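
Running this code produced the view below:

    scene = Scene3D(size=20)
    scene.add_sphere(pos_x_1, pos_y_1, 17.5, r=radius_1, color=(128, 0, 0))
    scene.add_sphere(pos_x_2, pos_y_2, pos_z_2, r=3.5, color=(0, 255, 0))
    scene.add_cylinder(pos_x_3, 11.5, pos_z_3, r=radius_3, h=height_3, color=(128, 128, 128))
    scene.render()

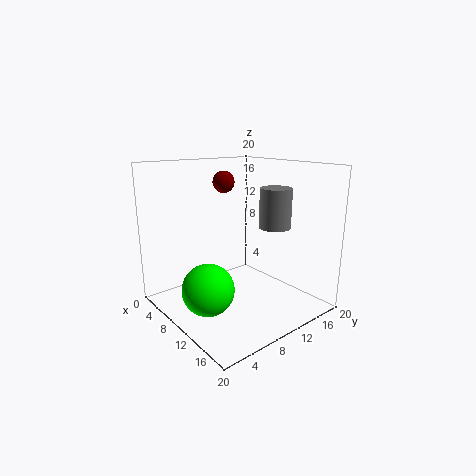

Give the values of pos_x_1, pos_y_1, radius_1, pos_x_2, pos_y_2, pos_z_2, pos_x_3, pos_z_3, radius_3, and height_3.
pos_x_1 = 7.5; pos_y_1 = 9.5; radius_1 = 1.5; pos_x_2 = 10.5; pos_y_2 = 4.5; pos_z_2 = 4; pos_x_3 = 15.5; pos_z_3 = 12.5; radius_3 = 2; height_3 = 5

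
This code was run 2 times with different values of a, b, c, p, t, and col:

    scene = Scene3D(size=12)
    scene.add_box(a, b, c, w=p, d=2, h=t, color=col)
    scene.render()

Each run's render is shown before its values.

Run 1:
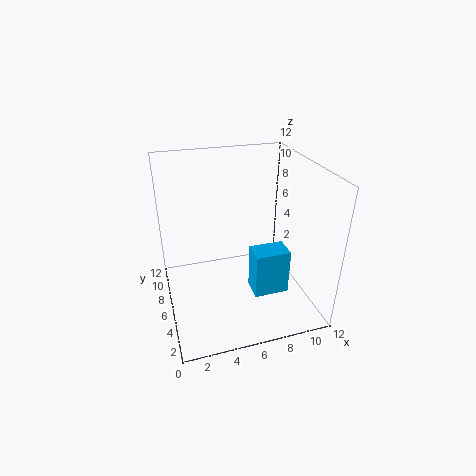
a = 7, b = 4, c = 1, p = 3, t = 4, col = 'deepskyblue'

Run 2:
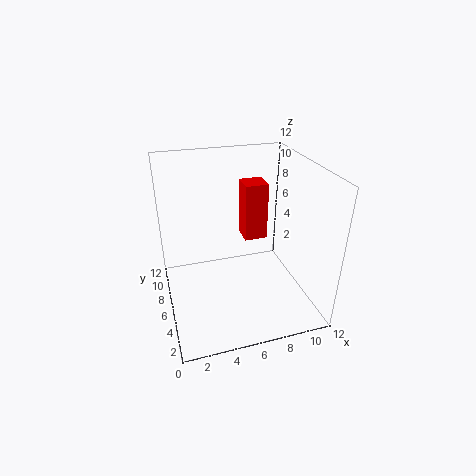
a = 7, b = 7, c = 5, p = 2, t = 5, col = 'red'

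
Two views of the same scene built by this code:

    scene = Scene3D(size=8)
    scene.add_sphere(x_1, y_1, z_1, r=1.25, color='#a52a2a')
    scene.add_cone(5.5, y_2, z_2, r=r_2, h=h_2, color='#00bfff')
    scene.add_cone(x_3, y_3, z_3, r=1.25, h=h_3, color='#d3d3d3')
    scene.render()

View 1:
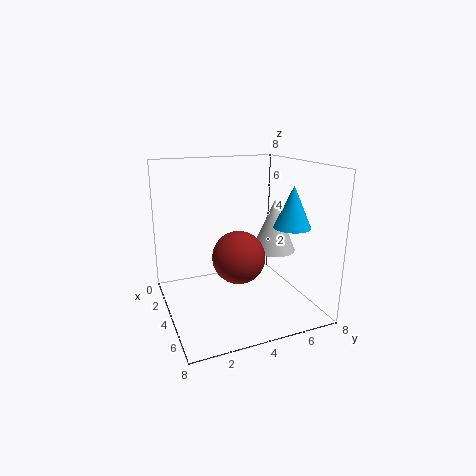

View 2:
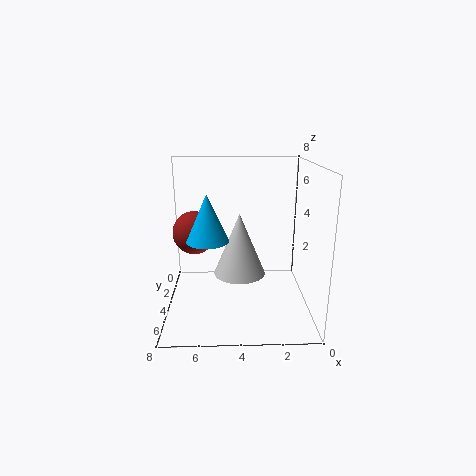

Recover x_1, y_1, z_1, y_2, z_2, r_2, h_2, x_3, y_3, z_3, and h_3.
x_1 = 6.5, y_1 = 3, z_1 = 4, y_2 = 6.5, z_2 = 4.75, r_2 = 1, h_2 = 2.25, x_3 = 4, y_3 = 6.25, z_3 = 3, h_3 = 3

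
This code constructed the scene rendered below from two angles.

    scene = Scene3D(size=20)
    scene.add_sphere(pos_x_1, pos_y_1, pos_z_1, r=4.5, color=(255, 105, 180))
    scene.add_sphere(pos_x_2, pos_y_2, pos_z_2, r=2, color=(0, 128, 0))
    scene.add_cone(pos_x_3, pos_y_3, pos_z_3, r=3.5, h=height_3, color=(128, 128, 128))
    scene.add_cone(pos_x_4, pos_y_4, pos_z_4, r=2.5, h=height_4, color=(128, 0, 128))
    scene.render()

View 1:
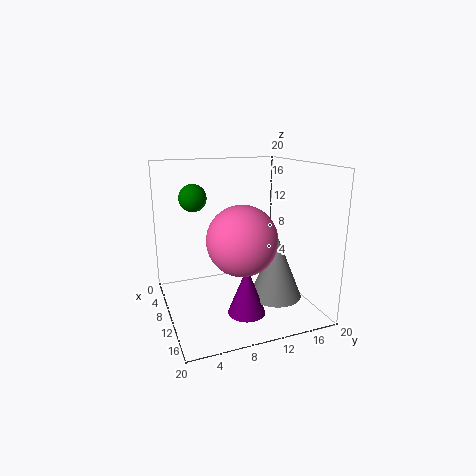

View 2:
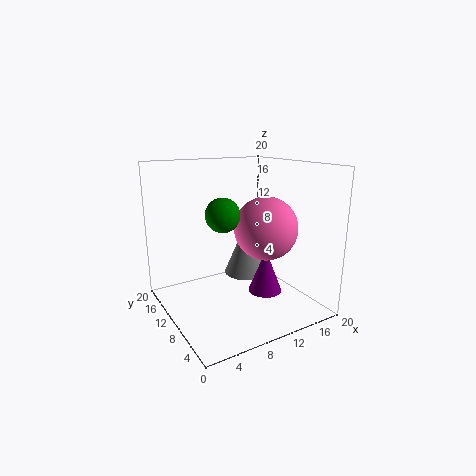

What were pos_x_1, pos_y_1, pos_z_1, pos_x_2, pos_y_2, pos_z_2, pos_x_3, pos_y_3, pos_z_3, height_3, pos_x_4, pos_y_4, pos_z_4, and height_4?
pos_x_1 = 14; pos_y_1 = 9; pos_z_1 = 11; pos_x_2 = 5; pos_y_2 = 5; pos_z_2 = 15; pos_x_3 = 14; pos_y_3 = 14; pos_z_3 = 2.5; height_3 = 8.5; pos_x_4 = 14.5; pos_y_4 = 9.5; pos_z_4 = 1; height_4 = 6.5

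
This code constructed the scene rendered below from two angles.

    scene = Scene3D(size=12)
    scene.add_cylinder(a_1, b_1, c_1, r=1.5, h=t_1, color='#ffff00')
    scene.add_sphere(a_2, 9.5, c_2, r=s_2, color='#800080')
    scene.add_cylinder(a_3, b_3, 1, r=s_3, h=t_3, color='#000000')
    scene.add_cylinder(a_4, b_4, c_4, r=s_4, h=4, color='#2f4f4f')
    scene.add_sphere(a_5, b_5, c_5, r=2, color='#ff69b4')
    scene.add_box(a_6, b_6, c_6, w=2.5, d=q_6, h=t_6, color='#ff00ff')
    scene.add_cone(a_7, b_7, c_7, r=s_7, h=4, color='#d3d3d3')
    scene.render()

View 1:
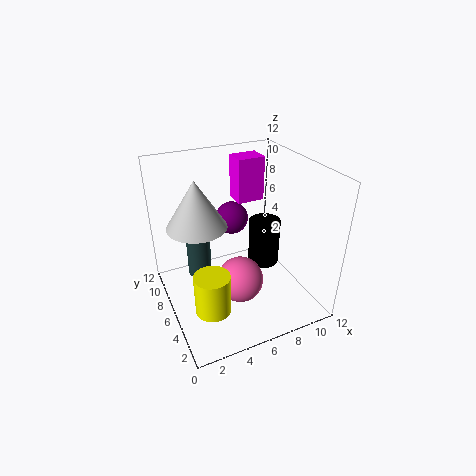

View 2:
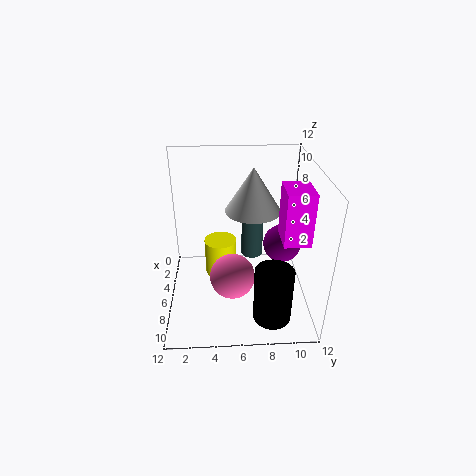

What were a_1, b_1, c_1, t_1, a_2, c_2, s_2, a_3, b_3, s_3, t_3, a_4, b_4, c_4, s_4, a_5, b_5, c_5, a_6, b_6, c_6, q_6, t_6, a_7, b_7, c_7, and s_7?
a_1 = 3; b_1 = 4.5; c_1 = 0.5; t_1 = 3.5; a_2 = 7; c_2 = 6; s_2 = 1.5; a_3 = 10; b_3 = 8.5; s_3 = 1.5; t_3 = 4.5; a_4 = 3; b_4 = 7.5; c_4 = 2.5; s_4 = 1; a_5 = 6; b_5 = 5.5; c_5 = 2; a_6 = 7.5; b_6 = 9; c_6 = 7.5; q_6 = 2; t_6 = 4; a_7 = 3; b_7 = 7.5; c_7 = 7; s_7 = 2.5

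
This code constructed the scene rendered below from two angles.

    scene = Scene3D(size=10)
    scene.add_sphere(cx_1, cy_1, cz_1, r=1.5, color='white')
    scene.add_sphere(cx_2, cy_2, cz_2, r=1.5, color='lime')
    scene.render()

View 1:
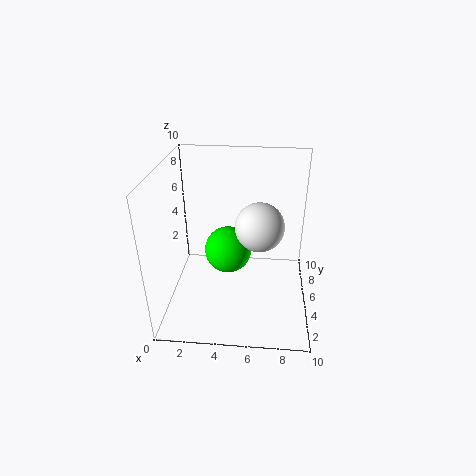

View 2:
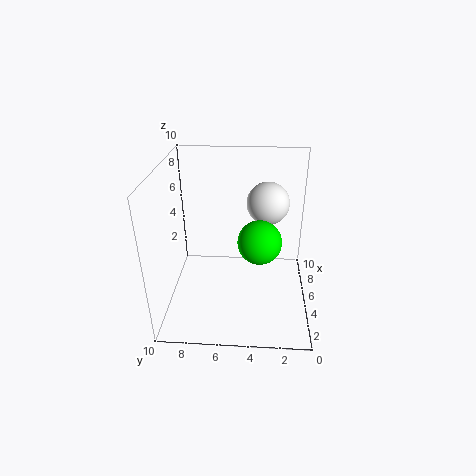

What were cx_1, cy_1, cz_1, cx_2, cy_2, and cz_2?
cx_1 = 6.5, cy_1 = 3, cz_1 = 7, cx_2 = 4.5, cy_2 = 3.5, cz_2 = 5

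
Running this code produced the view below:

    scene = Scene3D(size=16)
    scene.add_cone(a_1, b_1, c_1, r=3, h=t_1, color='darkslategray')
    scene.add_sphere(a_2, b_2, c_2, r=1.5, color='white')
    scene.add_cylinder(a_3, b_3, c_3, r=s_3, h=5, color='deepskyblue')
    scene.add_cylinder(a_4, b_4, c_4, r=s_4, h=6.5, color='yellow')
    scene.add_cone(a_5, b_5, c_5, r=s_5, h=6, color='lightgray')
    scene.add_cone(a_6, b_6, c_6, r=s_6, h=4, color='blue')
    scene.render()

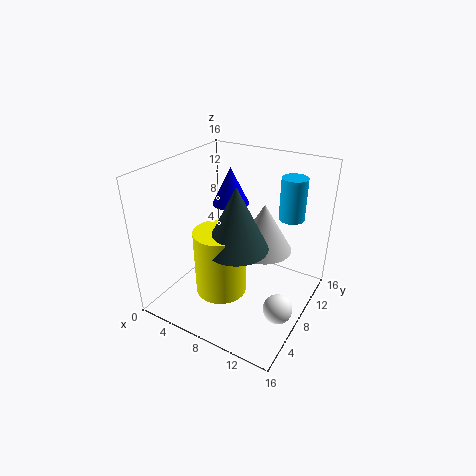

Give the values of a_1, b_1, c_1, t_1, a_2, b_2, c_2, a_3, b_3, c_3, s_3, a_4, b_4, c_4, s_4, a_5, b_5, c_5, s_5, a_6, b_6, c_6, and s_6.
a_1 = 10.5
b_1 = 3.5
c_1 = 10
t_1 = 6
a_2 = 14.5
b_2 = 5
c_2 = 3
a_3 = 12
b_3 = 13.5
c_3 = 9
s_3 = 1.5
a_4 = 9
b_4 = 3
c_4 = 5
s_4 = 2.5
a_5 = 9
b_5 = 12.5
c_5 = 4.5
s_5 = 3.5
a_6 = 6.5
b_6 = 9
c_6 = 11.5
s_6 = 2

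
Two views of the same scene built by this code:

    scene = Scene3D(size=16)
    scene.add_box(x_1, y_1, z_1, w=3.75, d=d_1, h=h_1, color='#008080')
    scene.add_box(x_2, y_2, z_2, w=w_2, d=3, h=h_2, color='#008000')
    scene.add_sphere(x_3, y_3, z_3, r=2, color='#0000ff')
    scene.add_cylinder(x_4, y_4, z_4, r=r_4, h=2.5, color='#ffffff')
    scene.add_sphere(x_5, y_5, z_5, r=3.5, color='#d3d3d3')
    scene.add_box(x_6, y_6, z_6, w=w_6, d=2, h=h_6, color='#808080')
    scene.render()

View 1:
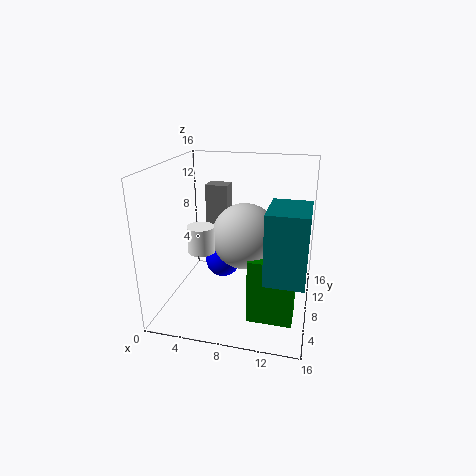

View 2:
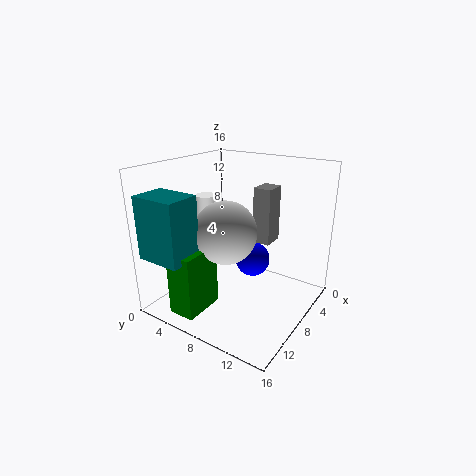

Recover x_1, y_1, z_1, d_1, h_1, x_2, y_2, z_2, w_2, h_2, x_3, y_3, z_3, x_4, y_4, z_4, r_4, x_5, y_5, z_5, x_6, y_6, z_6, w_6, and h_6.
x_1 = 12
y_1 = 0.75
z_1 = 6.75
d_1 = 5
h_1 = 6.75
x_2 = 10
y_2 = 3.5
z_2 = 0.5
w_2 = 4.75
h_2 = 7
x_3 = 6
y_3 = 8.75
z_3 = 4.75
x_4 = 6
y_4 = 2
z_4 = 9
r_4 = 1.25
x_5 = 9
y_5 = 7
z_5 = 8.75
x_6 = 4
y_6 = 9
z_6 = 7.25
w_6 = 2.5
h_6 = 6.25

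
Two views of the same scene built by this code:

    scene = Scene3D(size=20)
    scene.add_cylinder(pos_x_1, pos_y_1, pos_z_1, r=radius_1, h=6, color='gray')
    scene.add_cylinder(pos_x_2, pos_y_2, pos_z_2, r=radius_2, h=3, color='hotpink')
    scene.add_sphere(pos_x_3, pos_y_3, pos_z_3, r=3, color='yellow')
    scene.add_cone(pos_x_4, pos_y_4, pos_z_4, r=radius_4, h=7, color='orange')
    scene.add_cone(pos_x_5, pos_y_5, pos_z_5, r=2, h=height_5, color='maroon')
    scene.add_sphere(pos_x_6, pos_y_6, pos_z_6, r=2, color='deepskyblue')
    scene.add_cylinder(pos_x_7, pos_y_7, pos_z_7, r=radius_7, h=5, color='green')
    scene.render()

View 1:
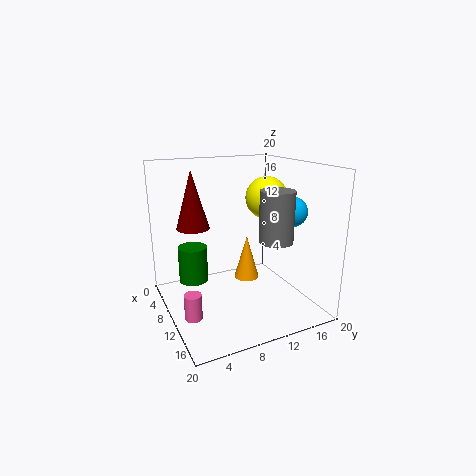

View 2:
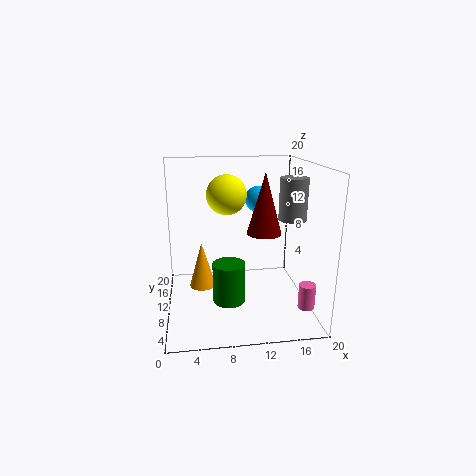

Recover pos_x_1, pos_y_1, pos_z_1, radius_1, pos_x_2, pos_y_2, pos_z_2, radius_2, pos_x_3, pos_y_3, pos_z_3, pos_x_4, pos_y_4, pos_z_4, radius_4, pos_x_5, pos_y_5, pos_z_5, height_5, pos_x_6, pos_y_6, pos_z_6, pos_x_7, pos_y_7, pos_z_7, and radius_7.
pos_x_1 = 18
pos_y_1 = 11
pos_z_1 = 12
radius_1 = 2
pos_x_2 = 17
pos_y_2 = 1
pos_z_2 = 4
radius_2 = 1
pos_x_3 = 9
pos_y_3 = 15
pos_z_3 = 15
pos_x_4 = 5
pos_y_4 = 14
pos_z_4 = 1
radius_4 = 2
pos_x_5 = 12
pos_y_5 = 3
pos_z_5 = 13
height_5 = 7
pos_x_6 = 14
pos_y_6 = 16
pos_z_6 = 14
pos_x_7 = 8
pos_y_7 = 4
pos_z_7 = 4
radius_7 = 2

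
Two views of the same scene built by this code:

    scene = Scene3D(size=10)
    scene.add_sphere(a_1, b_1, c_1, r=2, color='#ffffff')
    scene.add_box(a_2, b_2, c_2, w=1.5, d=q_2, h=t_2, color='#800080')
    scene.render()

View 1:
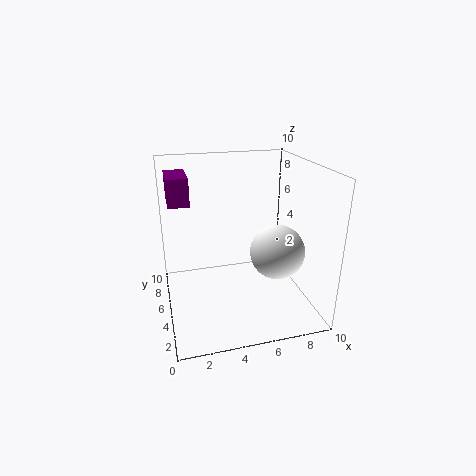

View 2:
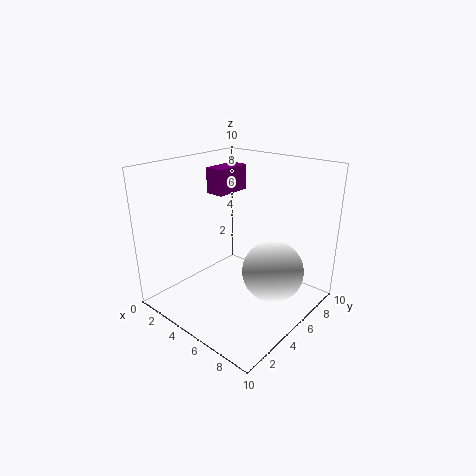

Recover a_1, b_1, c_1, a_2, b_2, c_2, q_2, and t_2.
a_1 = 8, b_1 = 5, c_1 = 3.5, a_2 = 0.5, b_2 = 6.5, c_2 = 7, q_2 = 3, t_2 = 2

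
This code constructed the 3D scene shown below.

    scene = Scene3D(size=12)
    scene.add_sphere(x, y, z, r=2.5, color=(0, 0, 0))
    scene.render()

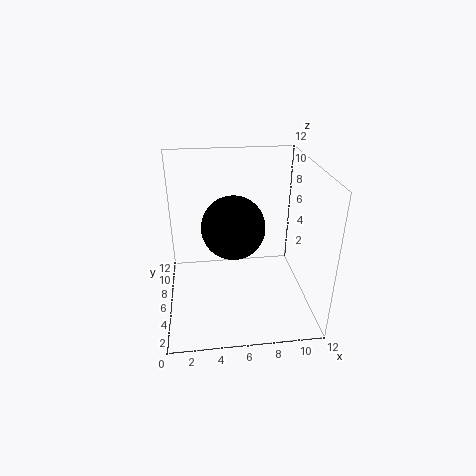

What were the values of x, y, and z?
x = 5.5; y = 5; z = 7.5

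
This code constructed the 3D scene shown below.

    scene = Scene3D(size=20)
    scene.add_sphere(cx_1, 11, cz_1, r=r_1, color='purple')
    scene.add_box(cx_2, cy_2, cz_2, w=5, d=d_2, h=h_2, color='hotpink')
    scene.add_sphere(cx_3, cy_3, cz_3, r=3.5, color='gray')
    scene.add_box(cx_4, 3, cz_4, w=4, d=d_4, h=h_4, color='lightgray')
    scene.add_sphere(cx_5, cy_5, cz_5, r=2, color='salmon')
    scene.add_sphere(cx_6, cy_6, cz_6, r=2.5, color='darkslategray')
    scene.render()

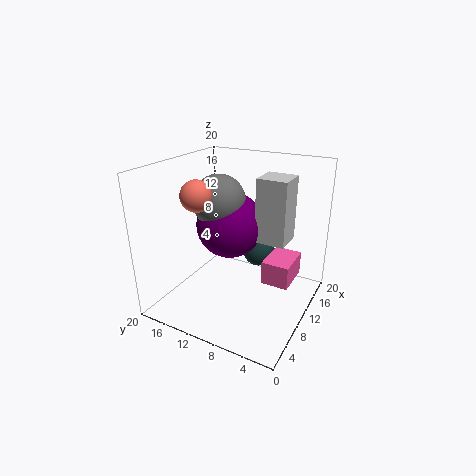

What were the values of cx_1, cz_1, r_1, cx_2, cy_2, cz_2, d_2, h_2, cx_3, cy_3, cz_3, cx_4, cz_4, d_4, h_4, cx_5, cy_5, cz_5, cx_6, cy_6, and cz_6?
cx_1 = 9.5, cz_1 = 12, r_1 = 4.5, cx_2 = 7, cy_2 = 1.5, cz_2 = 6, d_2 = 3.5, h_2 = 3, cx_3 = 8.5, cy_3 = 12, cz_3 = 15.5, cx_4 = 9, cz_4 = 10.5, d_4 = 4, h_4 = 8.5, cx_5 = 5, cy_5 = 13, cz_5 = 17, cx_6 = 16, cy_6 = 9.5, cz_6 = 5.5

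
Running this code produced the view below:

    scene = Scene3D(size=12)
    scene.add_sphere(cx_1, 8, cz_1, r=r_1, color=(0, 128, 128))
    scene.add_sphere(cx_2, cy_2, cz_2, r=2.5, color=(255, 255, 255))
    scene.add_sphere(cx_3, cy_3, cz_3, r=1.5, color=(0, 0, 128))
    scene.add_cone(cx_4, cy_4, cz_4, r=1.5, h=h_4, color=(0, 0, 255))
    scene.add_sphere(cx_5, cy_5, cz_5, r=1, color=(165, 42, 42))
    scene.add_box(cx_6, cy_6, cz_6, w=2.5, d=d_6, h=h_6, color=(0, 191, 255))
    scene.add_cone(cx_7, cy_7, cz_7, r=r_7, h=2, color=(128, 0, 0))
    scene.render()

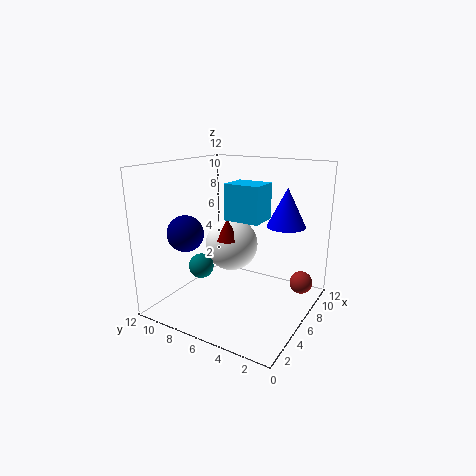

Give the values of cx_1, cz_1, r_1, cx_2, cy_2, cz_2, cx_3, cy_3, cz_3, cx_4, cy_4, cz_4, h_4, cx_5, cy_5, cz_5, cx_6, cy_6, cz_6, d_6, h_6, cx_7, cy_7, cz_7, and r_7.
cx_1 = 3.5
cz_1 = 4
r_1 = 1
cx_2 = 9
cy_2 = 8.5
cz_2 = 4
cx_3 = 3.5
cy_3 = 9.5
cz_3 = 6.5
cx_4 = 6.5
cy_4 = 2
cz_4 = 7.5
h_4 = 3
cx_5 = 9.5
cy_5 = 1.5
cz_5 = 1.5
cx_6 = 5.5
cy_6 = 4
cz_6 = 7.5
d_6 = 3
h_6 = 3
cx_7 = 7.5
cy_7 = 8
cz_7 = 5
r_7 = 1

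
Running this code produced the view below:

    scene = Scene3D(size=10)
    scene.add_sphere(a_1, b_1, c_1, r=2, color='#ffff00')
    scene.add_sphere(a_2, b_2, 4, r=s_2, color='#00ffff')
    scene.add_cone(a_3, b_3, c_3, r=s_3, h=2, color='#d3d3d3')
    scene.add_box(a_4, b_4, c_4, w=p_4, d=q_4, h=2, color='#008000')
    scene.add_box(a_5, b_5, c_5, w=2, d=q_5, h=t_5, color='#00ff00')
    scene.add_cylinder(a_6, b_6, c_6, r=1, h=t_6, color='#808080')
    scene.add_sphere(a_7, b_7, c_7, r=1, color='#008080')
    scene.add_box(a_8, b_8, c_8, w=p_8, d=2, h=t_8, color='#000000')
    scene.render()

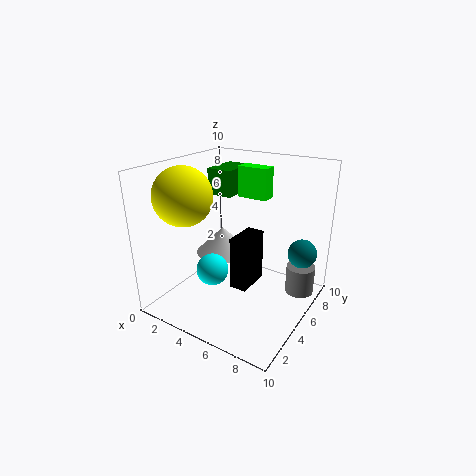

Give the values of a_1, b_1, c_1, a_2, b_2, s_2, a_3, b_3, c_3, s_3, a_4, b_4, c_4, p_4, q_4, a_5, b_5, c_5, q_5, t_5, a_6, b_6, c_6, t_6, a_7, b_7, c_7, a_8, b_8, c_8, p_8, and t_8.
a_1 = 2; b_1 = 3; c_1 = 8; a_2 = 5; b_2 = 2; s_2 = 1; a_3 = 3; b_3 = 6; c_3 = 3; s_3 = 2; a_4 = 1; b_4 = 7; c_4 = 7; p_4 = 2; q_4 = 3; a_5 = 5; b_5 = 5; c_5 = 8; q_5 = 1; t_5 = 2; a_6 = 9; b_6 = 7; c_6 = 1; t_6 = 2; a_7 = 9; b_7 = 7; c_7 = 4; a_8 = 7; b_8 = 1; c_8 = 4; p_8 = 1; t_8 = 3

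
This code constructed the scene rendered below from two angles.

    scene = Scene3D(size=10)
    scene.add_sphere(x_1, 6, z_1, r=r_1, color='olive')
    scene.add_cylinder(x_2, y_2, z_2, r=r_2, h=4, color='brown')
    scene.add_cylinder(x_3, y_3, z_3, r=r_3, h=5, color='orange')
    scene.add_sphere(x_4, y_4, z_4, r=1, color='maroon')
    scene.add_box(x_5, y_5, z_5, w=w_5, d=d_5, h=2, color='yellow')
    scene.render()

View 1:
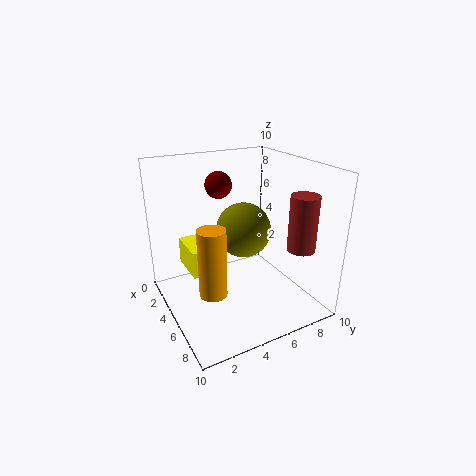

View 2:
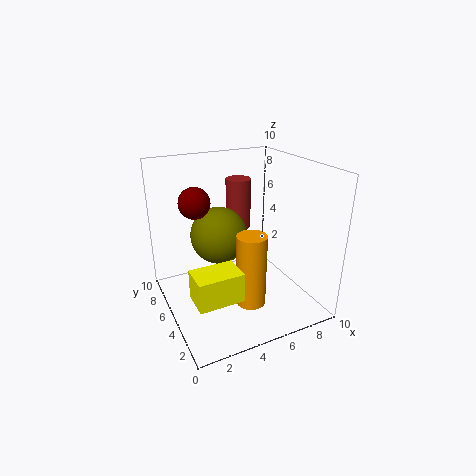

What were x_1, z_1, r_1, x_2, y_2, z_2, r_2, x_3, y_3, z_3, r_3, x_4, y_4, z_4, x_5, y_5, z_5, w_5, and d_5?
x_1 = 4; z_1 = 5; r_1 = 2; x_2 = 7; y_2 = 9; z_2 = 4; r_2 = 1; x_3 = 5; y_3 = 3; z_3 = 1; r_3 = 1; x_4 = 2; y_4 = 5; z_4 = 8; x_5 = 1; y_5 = 2; z_5 = 2; w_5 = 3; d_5 = 2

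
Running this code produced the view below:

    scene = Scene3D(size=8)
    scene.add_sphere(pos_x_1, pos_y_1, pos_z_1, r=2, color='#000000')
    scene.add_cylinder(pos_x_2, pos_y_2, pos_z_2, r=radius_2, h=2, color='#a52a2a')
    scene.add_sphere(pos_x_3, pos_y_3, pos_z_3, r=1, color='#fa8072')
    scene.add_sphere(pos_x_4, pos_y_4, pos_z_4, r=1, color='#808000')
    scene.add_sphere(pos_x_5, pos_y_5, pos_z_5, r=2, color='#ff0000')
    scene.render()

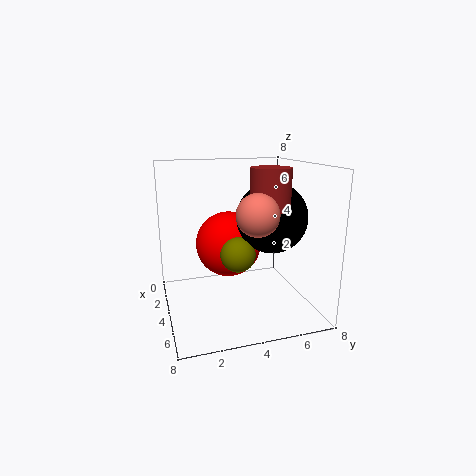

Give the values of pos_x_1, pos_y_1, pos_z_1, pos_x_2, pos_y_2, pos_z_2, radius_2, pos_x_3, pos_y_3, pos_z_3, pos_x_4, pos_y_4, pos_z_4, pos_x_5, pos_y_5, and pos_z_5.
pos_x_1 = 4; pos_y_1 = 6; pos_z_1 = 5; pos_x_2 = 6; pos_y_2 = 5; pos_z_2 = 6; radius_2 = 1; pos_x_3 = 7; pos_y_3 = 4; pos_z_3 = 6; pos_x_4 = 4; pos_y_4 = 4; pos_z_4 = 3; pos_x_5 = 2; pos_y_5 = 4; pos_z_5 = 3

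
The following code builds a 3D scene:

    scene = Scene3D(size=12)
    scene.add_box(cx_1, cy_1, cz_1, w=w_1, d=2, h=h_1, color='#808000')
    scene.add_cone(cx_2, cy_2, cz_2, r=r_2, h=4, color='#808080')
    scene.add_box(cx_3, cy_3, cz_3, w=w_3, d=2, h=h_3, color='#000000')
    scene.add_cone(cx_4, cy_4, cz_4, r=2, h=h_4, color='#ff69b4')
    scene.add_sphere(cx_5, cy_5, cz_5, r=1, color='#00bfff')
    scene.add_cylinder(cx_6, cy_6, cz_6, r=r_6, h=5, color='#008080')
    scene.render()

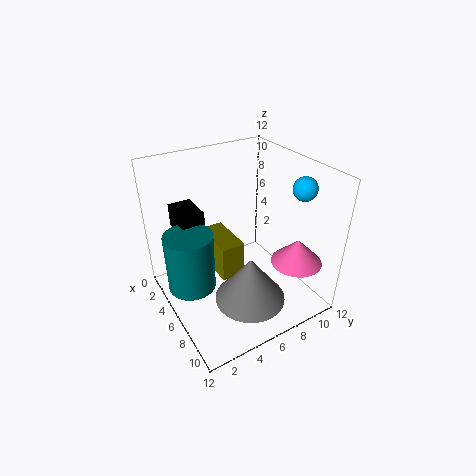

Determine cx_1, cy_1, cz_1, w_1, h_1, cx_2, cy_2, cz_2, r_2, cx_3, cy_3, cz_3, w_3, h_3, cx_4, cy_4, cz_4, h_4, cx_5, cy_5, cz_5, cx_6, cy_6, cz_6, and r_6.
cx_1 = 3; cy_1 = 4; cz_1 = 3; w_1 = 4; h_1 = 3; cx_2 = 8; cy_2 = 6; cz_2 = 1; r_2 = 3; cx_3 = 1; cy_3 = 2; cz_3 = 6; w_3 = 3; h_3 = 2; cx_4 = 10; cy_4 = 9; cz_4 = 5; h_4 = 2; cx_5 = 8; cy_5 = 11; cz_5 = 10; cx_6 = 5; cy_6 = 2; cz_6 = 2; r_6 = 2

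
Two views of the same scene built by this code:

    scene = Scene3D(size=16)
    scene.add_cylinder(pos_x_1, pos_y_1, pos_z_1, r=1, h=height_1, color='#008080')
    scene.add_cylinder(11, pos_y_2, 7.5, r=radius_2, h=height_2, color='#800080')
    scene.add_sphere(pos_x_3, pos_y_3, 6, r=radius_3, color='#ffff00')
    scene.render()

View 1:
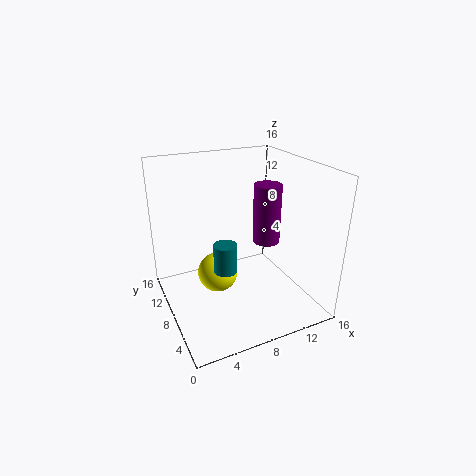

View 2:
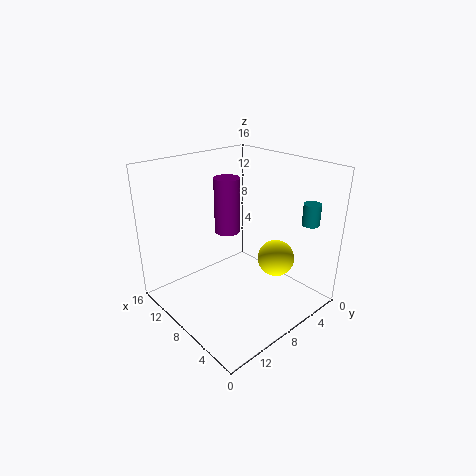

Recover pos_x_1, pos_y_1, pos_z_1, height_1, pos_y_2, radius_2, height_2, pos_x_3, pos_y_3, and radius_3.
pos_x_1 = 3.5
pos_y_1 = 1
pos_z_1 = 9
height_1 = 2.5
pos_y_2 = 7
radius_2 = 1.5
height_2 = 6.5
pos_x_3 = 4.5
pos_y_3 = 5.5
radius_3 = 2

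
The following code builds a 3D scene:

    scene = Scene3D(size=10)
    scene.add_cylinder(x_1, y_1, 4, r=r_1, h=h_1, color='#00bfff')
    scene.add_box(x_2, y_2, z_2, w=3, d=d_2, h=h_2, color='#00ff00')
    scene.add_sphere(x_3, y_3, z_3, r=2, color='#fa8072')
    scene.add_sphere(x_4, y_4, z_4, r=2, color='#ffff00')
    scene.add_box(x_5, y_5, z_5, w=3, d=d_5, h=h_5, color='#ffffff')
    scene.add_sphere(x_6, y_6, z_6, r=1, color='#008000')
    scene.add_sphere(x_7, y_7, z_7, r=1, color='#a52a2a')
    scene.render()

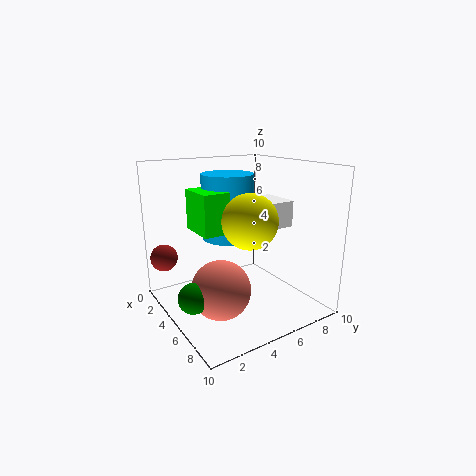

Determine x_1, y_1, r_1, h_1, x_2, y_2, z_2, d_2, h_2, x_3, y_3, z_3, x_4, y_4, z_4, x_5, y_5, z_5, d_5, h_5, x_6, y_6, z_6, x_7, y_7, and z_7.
x_1 = 2
y_1 = 6
r_1 = 2
h_1 = 5
x_2 = 1
y_2 = 3
z_2 = 5
d_2 = 2
h_2 = 3
x_3 = 6
y_3 = 3
z_3 = 2
x_4 = 5
y_4 = 6
z_4 = 6
x_5 = 2
y_5 = 8
z_5 = 5
d_5 = 2
h_5 = 2
x_6 = 6
y_6 = 1
z_6 = 2
x_7 = 1
y_7 = 1
z_7 = 3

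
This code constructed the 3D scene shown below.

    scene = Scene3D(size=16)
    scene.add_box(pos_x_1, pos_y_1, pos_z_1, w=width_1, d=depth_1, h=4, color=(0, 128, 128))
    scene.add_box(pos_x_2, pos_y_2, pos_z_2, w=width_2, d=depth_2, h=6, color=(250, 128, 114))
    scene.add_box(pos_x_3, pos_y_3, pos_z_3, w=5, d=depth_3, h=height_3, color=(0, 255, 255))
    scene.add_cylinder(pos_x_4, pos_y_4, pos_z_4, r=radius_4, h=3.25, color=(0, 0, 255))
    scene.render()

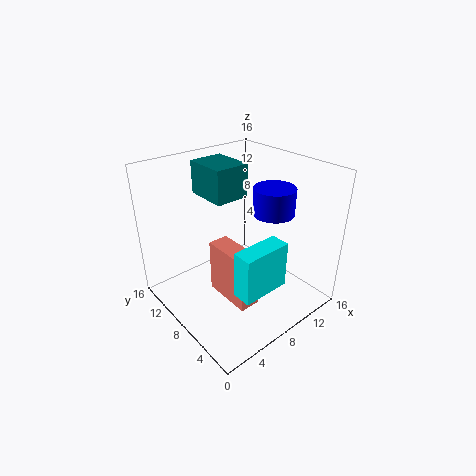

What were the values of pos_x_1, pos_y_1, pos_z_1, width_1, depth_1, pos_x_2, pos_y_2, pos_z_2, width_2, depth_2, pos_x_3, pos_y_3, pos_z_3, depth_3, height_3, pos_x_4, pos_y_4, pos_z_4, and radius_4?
pos_x_1 = 7.5, pos_y_1 = 10.75, pos_z_1 = 11, width_1 = 4.25, depth_1 = 5.25, pos_x_2 = 5, pos_y_2 = 3.75, pos_z_2 = 2, width_2 = 2.25, depth_2 = 5.5, pos_x_3 = 3.5, pos_y_3 = 1.25, pos_z_3 = 5.5, depth_3 = 2, height_3 = 4.75, pos_x_4 = 13.5, pos_y_4 = 8, pos_z_4 = 9.25, radius_4 = 2.5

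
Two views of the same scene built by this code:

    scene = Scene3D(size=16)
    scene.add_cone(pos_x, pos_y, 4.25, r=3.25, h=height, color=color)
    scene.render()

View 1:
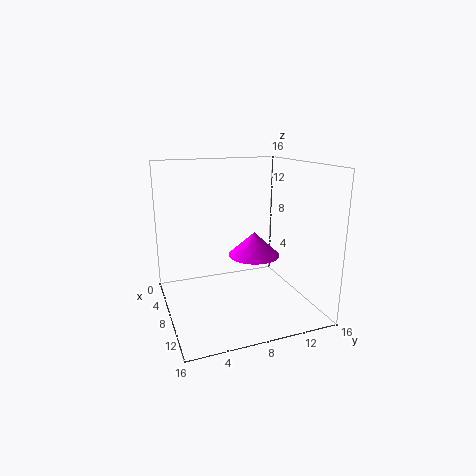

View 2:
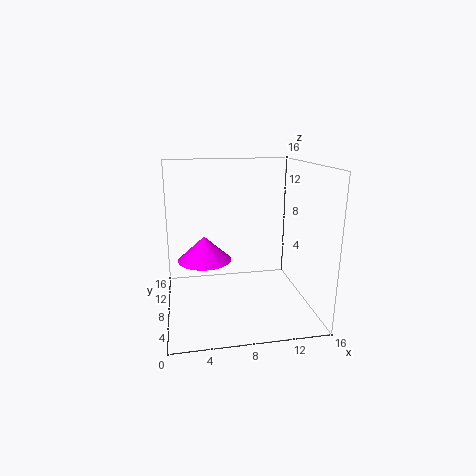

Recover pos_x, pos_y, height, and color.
pos_x = 4.5
pos_y = 11.5
height = 3
color = 'magenta'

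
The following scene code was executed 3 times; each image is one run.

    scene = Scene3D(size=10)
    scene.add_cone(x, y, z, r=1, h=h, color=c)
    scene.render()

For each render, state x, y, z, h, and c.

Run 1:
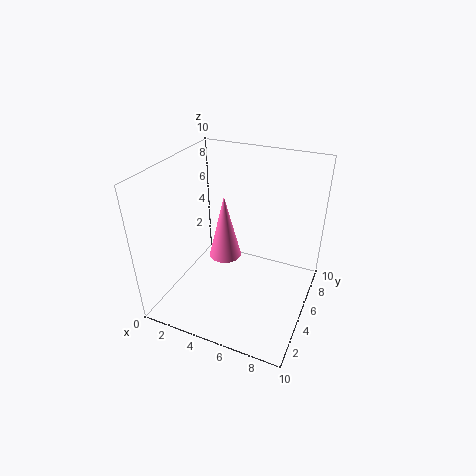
x = 5
y = 3
z = 5
h = 4
c = 'hotpink'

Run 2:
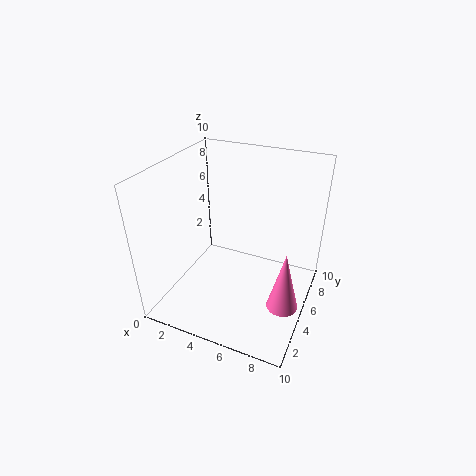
x = 9
y = 3
z = 2
h = 4
c = 'hotpink'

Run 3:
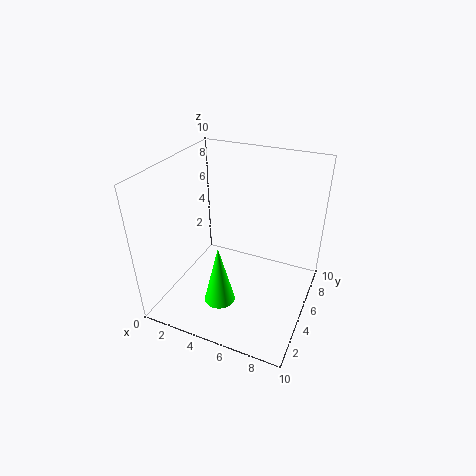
x = 5
y = 2
z = 2
h = 4
c = 'lime'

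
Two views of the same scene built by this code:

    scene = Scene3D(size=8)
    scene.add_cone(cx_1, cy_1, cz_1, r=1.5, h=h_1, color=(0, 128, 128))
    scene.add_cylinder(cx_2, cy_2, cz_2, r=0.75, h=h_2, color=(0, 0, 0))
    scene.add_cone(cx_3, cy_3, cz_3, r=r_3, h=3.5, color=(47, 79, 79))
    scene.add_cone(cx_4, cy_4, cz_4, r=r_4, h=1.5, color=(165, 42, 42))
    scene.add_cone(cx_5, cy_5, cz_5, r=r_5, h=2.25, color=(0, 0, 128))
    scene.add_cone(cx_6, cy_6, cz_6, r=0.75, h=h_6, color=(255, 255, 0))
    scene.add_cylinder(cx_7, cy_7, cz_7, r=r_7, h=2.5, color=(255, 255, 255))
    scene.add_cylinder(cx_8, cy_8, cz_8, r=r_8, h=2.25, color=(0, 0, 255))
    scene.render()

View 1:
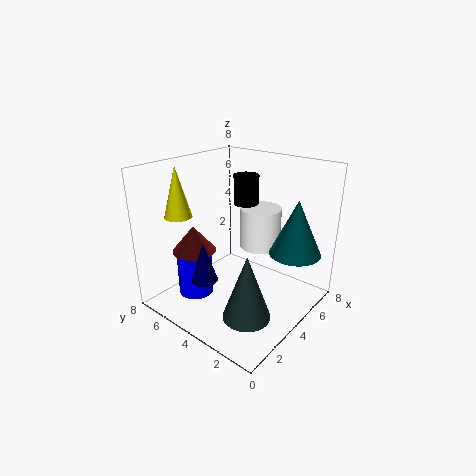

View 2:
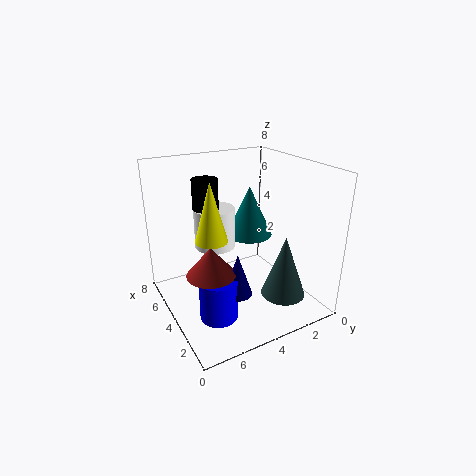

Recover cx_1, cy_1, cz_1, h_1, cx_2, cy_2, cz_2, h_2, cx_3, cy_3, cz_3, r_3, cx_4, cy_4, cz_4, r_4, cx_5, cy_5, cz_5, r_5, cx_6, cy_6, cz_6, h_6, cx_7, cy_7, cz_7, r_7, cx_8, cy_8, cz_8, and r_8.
cx_1 = 6.5; cy_1 = 1.75; cz_1 = 2.75; h_1 = 3.25; cx_2 = 6; cy_2 = 5; cz_2 = 5.25; h_2 = 1.75; cx_3 = 2.25; cy_3 = 2; cz_3 = 0.75; r_3 = 1.25; cx_4 = 2.75; cy_4 = 6.25; cz_4 = 3; r_4 = 1.25; cx_5 = 2.25; cy_5 = 5; cz_5 = 1.75; r_5 = 0.75; cx_6 = 2; cy_6 = 6.5; cz_6 = 5.25; h_6 = 2.75; cx_7 = 6.5; cy_7 = 4.25; cz_7 = 2.5; r_7 = 1.25; cx_8 = 2.5; cy_8 = 6; cz_8 = 0.5; r_8 = 1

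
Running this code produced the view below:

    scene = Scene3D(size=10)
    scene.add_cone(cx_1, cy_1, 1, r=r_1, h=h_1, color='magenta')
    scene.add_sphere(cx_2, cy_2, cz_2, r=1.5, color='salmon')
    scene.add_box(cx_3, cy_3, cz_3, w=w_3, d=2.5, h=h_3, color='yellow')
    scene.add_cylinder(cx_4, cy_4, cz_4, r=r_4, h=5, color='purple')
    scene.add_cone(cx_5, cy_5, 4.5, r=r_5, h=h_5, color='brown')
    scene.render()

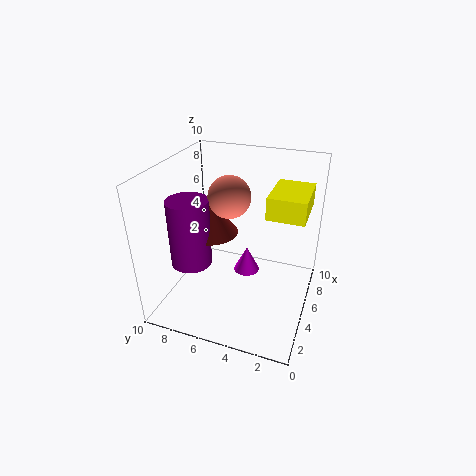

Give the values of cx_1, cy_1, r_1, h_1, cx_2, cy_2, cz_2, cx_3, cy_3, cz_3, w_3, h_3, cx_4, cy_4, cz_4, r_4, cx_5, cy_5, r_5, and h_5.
cx_1 = 7, cy_1 = 5, r_1 = 1, h_1 = 2, cx_2 = 6, cy_2 = 6, cz_2 = 7.5, cx_3 = 4.5, cy_3 = 0.5, cz_3 = 7, w_3 = 3.5, h_3 = 1.5, cx_4 = 4.5, cy_4 = 8.5, cz_4 = 2.5, r_4 = 1.5, cx_5 = 6, cy_5 = 7.5, r_5 = 2, h_5 = 2.5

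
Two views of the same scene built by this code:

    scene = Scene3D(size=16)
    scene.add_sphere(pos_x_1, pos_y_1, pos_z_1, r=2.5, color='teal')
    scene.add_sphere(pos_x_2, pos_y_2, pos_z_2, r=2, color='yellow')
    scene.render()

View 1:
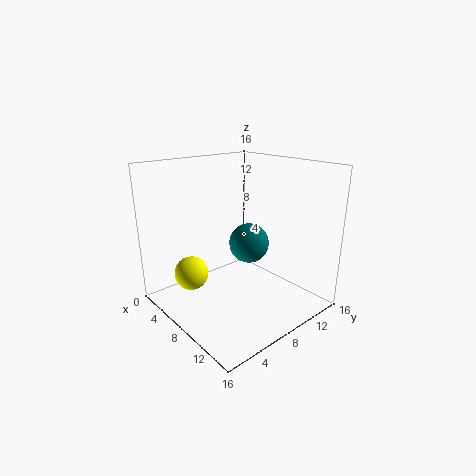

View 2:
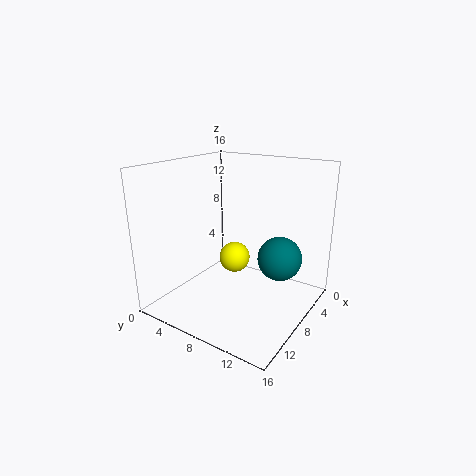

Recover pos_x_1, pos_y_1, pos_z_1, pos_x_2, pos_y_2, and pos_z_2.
pos_x_1 = 5.5; pos_y_1 = 12; pos_z_1 = 5.5; pos_x_2 = 3.5; pos_y_2 = 4.5; pos_z_2 = 3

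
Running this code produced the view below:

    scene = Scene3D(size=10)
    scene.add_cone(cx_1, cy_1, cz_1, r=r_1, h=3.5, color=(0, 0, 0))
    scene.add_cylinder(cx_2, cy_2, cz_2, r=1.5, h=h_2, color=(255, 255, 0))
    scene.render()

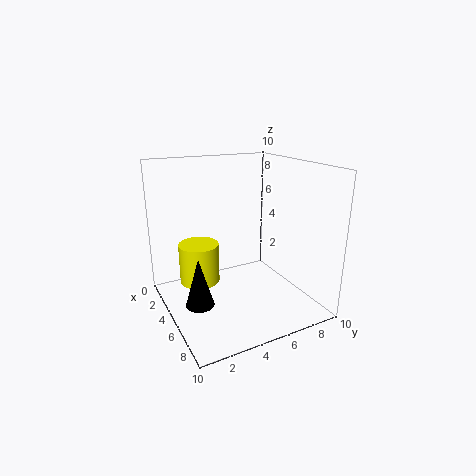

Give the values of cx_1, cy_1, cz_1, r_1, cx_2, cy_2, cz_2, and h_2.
cx_1 = 5
cy_1 = 2
cz_1 = 0.5
r_1 = 1
cx_2 = 2.5
cy_2 = 3
cz_2 = 1
h_2 = 3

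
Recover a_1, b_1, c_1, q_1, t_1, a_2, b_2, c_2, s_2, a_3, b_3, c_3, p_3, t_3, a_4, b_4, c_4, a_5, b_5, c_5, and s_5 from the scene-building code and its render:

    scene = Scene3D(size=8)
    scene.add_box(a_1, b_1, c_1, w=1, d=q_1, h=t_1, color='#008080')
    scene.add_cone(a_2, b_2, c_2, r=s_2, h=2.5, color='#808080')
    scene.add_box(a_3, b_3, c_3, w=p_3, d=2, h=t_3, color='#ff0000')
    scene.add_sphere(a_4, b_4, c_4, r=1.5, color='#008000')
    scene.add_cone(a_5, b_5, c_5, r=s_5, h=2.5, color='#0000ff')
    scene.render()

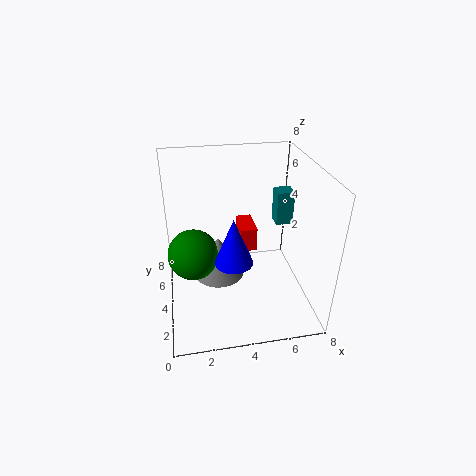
a_1 = 6.5, b_1 = 5, c_1 = 4, q_1 = 1, t_1 = 2, a_2 = 3, b_2 = 5, c_2 = 1, s_2 = 1.5, a_3 = 4.5, b_3 = 5.5, c_3 = 2, p_3 = 1, t_3 = 1.5, a_4 = 1.5, b_4 = 5, c_4 = 2.5, a_5 = 3.5, b_5 = 2.5, c_5 = 3.5, s_5 = 1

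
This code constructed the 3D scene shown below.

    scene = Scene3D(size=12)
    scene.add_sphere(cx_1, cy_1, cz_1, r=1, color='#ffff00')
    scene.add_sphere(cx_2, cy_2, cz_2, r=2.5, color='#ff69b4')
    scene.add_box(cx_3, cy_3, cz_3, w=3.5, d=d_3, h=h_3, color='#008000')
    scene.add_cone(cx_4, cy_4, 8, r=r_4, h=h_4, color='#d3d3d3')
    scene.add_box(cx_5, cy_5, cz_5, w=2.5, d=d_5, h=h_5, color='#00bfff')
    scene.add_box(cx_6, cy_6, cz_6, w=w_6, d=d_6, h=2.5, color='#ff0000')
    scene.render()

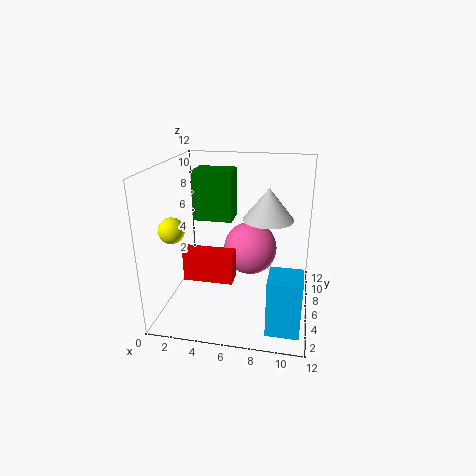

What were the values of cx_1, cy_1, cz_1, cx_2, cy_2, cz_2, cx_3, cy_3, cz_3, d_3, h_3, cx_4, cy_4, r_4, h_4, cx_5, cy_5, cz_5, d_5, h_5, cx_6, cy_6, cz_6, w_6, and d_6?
cx_1 = 1.5, cy_1 = 3, cz_1 = 7.5, cx_2 = 6.5, cy_2 = 9.5, cz_2 = 3.5, cx_3 = 1.5, cy_3 = 8, cz_3 = 6.5, d_3 = 2.5, h_3 = 4.5, cx_4 = 8.5, cy_4 = 5.5, r_4 = 2, h_4 = 2.5, cx_5 = 9, cy_5 = 1, cz_5 = 0.5, d_5 = 2.5, h_5 = 4.5, cx_6 = 2, cy_6 = 3.5, cz_6 = 3, w_6 = 4, d_6 = 1.5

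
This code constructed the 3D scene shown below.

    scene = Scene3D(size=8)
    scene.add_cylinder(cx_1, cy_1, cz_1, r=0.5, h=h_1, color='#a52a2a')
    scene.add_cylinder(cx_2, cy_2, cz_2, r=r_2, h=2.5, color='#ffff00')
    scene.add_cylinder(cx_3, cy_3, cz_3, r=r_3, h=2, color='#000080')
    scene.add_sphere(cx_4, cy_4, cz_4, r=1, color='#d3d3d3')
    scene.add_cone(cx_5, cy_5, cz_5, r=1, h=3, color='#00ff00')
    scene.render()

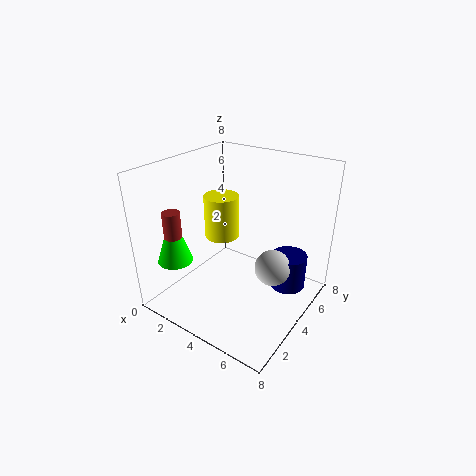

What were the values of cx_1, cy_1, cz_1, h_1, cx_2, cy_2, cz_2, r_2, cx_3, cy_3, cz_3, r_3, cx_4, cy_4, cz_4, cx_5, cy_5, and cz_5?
cx_1 = 1, cy_1 = 2, cz_1 = 3, h_1 = 2.5, cx_2 = 2.5, cy_2 = 4.5, cz_2 = 3.5, r_2 = 1, cx_3 = 6.5, cy_3 = 5.5, cz_3 = 1, r_3 = 1, cx_4 = 6, cy_4 = 4.5, cz_4 = 2.5, cx_5 = 1, cy_5 = 2, cz_5 = 2.5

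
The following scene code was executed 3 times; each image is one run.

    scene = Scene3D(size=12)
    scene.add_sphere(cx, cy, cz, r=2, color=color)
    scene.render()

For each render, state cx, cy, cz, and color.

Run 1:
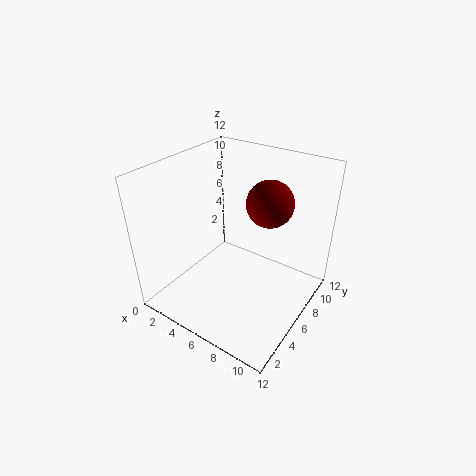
cx = 7.5; cy = 8.5; cz = 8.5; color = 'maroon'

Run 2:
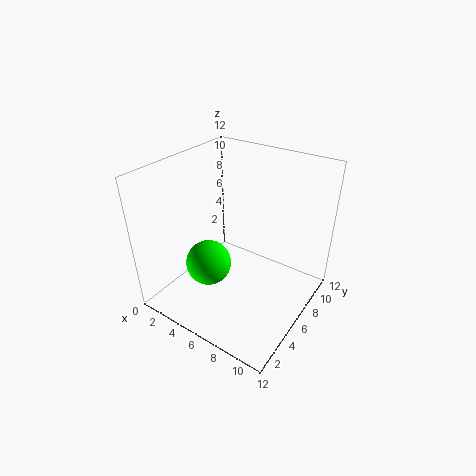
cx = 3.5; cy = 5; cz = 3; color = 'lime'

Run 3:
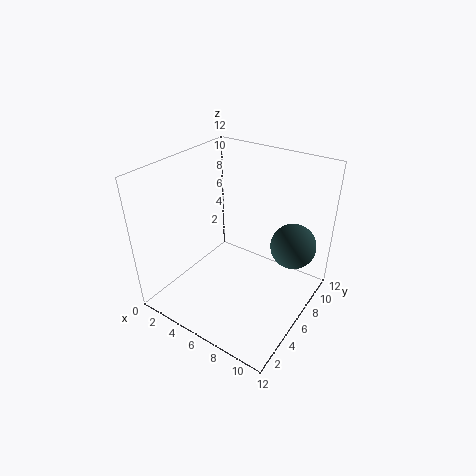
cx = 9.5; cy = 9.5; cz = 4.5; color = 'darkslategray'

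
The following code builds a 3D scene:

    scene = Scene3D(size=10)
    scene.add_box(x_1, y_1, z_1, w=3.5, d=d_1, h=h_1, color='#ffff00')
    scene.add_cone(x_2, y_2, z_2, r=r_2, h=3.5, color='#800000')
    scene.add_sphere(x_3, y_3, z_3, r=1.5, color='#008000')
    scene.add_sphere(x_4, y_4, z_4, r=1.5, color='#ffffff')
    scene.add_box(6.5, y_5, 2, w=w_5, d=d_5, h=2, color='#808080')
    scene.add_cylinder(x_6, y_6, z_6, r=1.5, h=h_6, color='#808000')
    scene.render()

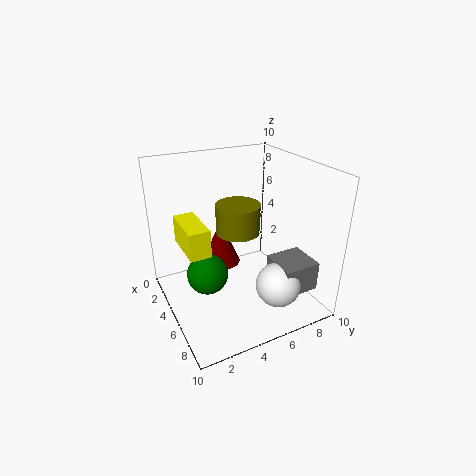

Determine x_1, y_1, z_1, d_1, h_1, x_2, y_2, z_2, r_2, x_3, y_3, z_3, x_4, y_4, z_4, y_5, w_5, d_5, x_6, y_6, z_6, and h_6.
x_1 = 1.5; y_1 = 1.5; z_1 = 4; d_1 = 1.5; h_1 = 2; x_2 = 2; y_2 = 5; z_2 = 1.5; r_2 = 1.5; x_3 = 4; y_3 = 3; z_3 = 2; x_4 = 8; y_4 = 6.5; z_4 = 2.5; y_5 = 6.5; w_5 = 2.5; d_5 = 2.5; x_6 = 5; y_6 = 5; z_6 = 5.5; h_6 = 2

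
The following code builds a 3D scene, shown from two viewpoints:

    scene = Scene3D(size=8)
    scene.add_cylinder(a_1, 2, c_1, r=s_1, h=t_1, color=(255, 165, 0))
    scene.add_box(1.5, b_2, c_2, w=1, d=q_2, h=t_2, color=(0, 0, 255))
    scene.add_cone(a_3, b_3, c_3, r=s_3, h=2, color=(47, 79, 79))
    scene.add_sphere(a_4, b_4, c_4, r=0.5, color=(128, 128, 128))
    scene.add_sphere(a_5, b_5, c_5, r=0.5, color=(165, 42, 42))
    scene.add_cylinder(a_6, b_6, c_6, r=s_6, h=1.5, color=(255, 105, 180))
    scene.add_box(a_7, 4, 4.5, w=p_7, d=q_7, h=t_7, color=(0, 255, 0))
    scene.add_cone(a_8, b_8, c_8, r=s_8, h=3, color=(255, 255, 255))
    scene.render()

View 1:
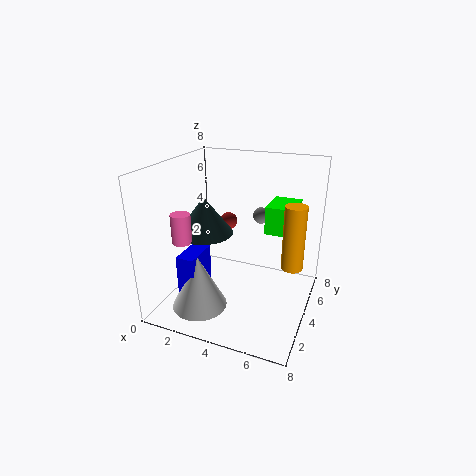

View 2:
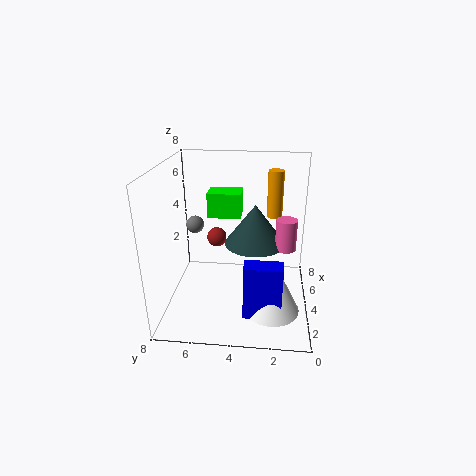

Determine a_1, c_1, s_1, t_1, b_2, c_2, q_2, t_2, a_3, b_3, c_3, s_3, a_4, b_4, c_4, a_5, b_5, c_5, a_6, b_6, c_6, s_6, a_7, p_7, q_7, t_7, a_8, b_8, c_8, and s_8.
a_1 = 7.5
c_1 = 4
s_1 = 0.5
t_1 = 3
b_2 = 1.5
c_2 = 0.5
q_2 = 2
t_2 = 3
a_3 = 2.5
b_3 = 3
c_3 = 4.5
s_3 = 1.5
a_4 = 4.5
b_4 = 6.5
c_4 = 4.5
a_5 = 3
b_5 = 5
c_5 = 4.5
a_6 = 2
b_6 = 1.5
c_6 = 4.5
s_6 = 0.5
a_7 = 5.5
p_7 = 1.5
q_7 = 2
t_7 = 1.5
a_8 = 2.5
b_8 = 2
c_8 = 0.5
s_8 = 1.5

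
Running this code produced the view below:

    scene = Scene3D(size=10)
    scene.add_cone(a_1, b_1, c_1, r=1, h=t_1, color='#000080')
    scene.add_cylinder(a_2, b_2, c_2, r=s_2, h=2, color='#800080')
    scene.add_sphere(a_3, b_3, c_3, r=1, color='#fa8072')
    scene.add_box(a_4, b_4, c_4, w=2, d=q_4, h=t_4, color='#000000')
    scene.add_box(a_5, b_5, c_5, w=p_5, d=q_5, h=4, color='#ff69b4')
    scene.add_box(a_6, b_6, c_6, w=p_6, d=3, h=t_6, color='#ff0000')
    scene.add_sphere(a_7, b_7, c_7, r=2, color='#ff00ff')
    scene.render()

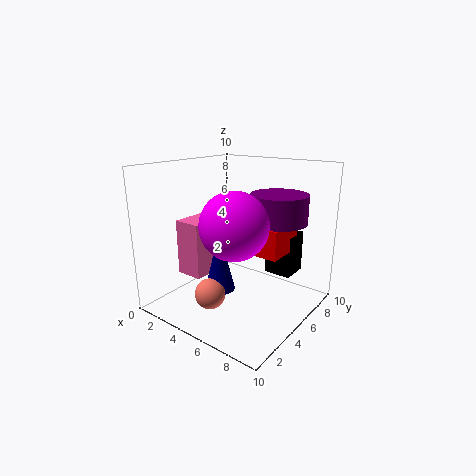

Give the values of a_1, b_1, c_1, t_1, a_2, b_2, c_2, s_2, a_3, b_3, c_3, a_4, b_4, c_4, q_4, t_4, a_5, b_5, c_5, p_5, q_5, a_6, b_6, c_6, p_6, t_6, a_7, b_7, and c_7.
a_1 = 5; b_1 = 3; c_1 = 2; t_1 = 4; a_2 = 7; b_2 = 7; c_2 = 6; s_2 = 2; a_3 = 5; b_3 = 2; c_3 = 2; a_4 = 6; b_4 = 7; c_4 = 2; q_4 = 2; t_4 = 3; a_5 = 1; b_5 = 3; c_5 = 2; p_5 = 2; q_5 = 3; a_6 = 6; b_6 = 5; c_6 = 4; p_6 = 2; t_6 = 2; a_7 = 7; b_7 = 2; c_7 = 7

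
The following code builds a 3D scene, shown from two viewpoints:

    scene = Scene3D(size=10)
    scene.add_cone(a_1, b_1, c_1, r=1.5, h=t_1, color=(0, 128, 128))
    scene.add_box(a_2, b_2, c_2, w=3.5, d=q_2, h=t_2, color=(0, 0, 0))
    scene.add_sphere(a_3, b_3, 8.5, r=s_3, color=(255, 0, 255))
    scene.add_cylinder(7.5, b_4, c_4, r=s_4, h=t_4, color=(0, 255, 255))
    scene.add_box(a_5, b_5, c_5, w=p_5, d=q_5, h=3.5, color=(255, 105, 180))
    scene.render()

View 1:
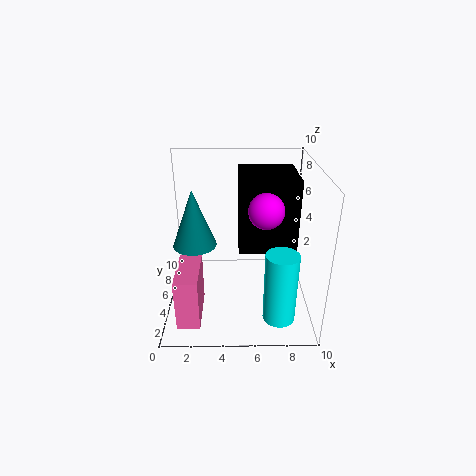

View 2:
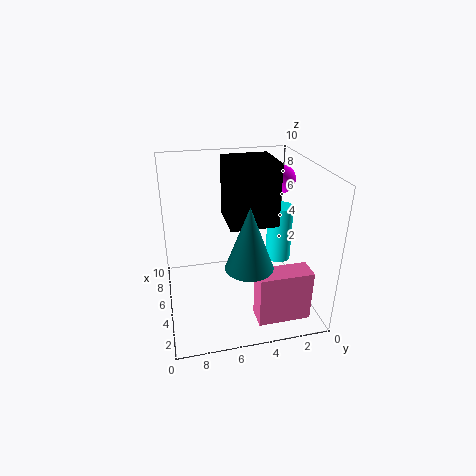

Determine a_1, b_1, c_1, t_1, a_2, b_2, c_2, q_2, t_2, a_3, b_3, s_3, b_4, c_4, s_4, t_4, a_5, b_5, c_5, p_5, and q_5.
a_1 = 2; b_1 = 5; c_1 = 4.5; t_1 = 4; a_2 = 5; b_2 = 2; c_2 = 5.5; q_2 = 3.5; t_2 = 4.5; a_3 = 6.5; b_3 = 1.5; s_3 = 1; b_4 = 1; c_4 = 1.5; s_4 = 1; t_4 = 4.5; a_5 = 1; b_5 = 1; c_5 = 0.5; p_5 = 1.5; q_5 = 3.5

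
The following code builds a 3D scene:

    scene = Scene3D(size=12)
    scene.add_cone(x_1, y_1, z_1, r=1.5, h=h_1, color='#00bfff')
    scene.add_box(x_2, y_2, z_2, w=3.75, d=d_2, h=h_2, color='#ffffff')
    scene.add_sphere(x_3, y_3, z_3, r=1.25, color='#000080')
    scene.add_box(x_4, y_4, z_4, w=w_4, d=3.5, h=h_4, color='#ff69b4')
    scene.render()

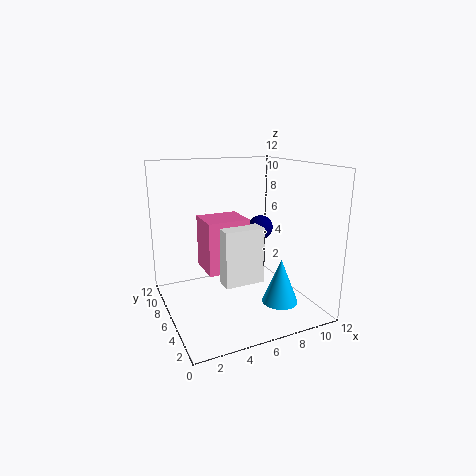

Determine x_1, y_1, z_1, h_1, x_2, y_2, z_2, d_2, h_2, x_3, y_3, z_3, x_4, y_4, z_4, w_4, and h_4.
x_1 = 8.75
y_1 = 3.5
z_1 = 0.75
h_1 = 3.75
x_2 = 5.25
y_2 = 6.75
z_2 = 1
d_2 = 1.75
h_2 = 5.25
x_3 = 10.75
y_3 = 10.75
z_3 = 5
x_4 = 4.25
y_4 = 8.25
z_4 = 1.75
w_4 = 4
h_4 = 5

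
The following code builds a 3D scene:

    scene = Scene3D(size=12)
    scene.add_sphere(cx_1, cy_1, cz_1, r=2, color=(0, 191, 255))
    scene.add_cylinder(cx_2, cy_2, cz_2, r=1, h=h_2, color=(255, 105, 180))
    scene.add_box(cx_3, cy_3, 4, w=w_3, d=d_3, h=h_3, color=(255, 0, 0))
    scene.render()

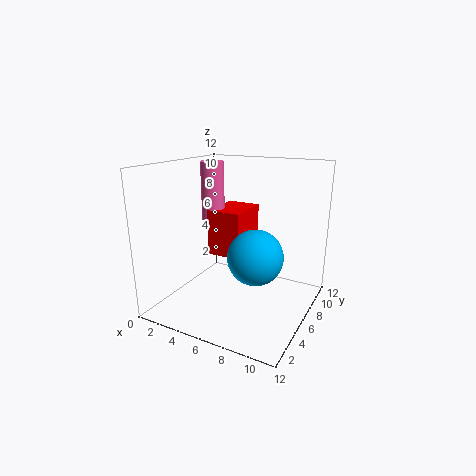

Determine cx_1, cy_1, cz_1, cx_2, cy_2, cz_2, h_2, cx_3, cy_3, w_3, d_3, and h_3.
cx_1 = 9, cy_1 = 3, cz_1 = 6, cx_2 = 3, cy_2 = 7, cz_2 = 7, h_2 = 5, cx_3 = 3, cy_3 = 6, w_3 = 3, d_3 = 4, h_3 = 4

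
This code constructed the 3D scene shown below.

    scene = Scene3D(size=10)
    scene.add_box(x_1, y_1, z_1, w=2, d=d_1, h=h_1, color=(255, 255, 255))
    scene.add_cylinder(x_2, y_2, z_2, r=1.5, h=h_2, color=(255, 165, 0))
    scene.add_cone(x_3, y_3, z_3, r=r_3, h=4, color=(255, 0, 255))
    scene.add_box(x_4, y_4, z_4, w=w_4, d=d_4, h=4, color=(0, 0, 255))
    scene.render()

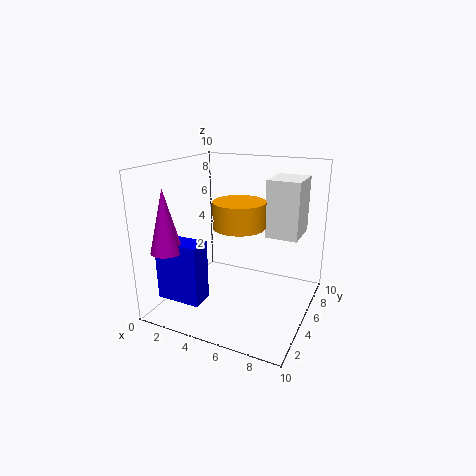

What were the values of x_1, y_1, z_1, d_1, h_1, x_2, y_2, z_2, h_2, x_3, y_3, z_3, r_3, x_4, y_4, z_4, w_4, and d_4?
x_1 = 7.5, y_1 = 3.5, z_1 = 6, d_1 = 2.5, h_1 = 3.5, x_2 = 6.5, y_2 = 2, z_2 = 7, h_2 = 1.5, x_3 = 2, y_3 = 1, z_3 = 5, r_3 = 1, x_4 = 1, y_4 = 1, z_4 = 1.5, w_4 = 3, d_4 = 1.5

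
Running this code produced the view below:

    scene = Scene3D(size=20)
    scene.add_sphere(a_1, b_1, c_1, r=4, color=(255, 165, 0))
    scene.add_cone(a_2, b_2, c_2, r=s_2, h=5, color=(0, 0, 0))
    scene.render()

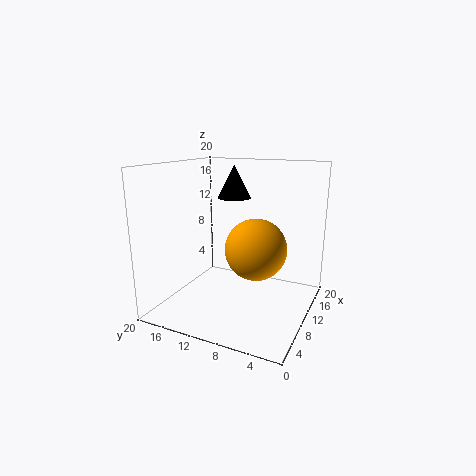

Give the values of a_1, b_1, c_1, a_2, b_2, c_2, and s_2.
a_1 = 8; b_1 = 6.5; c_1 = 9.5; a_2 = 15; b_2 = 13; c_2 = 14.5; s_2 = 2.5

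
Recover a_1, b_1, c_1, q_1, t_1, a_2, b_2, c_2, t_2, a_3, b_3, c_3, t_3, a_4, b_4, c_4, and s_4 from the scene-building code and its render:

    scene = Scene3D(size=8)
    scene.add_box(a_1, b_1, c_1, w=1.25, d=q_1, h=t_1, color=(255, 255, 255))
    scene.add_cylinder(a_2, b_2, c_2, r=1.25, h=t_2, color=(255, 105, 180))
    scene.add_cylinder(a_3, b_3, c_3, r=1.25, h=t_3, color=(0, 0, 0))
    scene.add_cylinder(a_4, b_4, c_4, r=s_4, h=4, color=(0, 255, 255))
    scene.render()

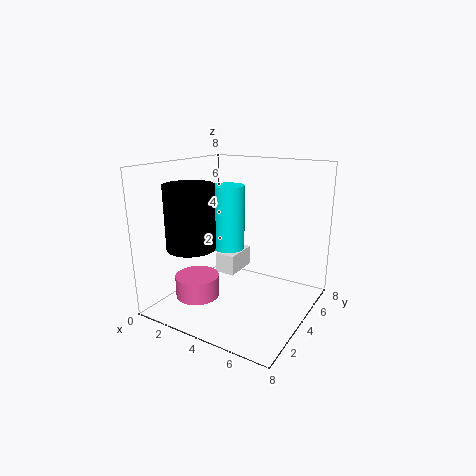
a_1 = 1.75
b_1 = 5
c_1 = 1
q_1 = 2.25
t_1 = 1.25
a_2 = 2
b_2 = 2.75
c_2 = 0.5
t_2 = 1.25
a_3 = 2.75
b_3 = 1.5
c_3 = 4
t_3 = 3.25
a_4 = 2.25
b_4 = 5.75
c_4 = 2.5
s_4 = 1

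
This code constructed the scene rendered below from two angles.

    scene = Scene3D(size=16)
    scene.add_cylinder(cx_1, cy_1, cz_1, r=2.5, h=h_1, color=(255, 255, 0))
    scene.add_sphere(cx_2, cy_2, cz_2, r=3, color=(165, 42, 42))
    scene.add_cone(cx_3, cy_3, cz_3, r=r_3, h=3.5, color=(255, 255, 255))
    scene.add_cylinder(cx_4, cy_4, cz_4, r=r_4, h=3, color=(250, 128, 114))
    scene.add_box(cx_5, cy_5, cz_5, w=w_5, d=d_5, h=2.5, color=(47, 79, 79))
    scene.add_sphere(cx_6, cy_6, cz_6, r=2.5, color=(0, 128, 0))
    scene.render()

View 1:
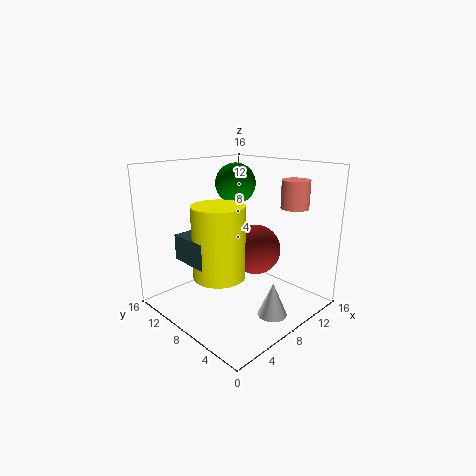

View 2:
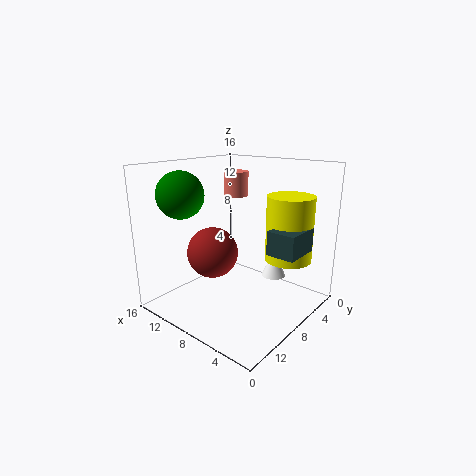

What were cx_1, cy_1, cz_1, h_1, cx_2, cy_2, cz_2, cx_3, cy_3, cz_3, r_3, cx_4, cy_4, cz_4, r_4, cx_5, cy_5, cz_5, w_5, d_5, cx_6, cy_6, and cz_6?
cx_1 = 3, cy_1 = 5.5, cz_1 = 6, h_1 = 7, cx_2 = 11.5, cy_2 = 8.5, cz_2 = 5.5, cx_3 = 7, cy_3 = 2, cz_3 = 1.5, r_3 = 1.5, cx_4 = 12, cy_4 = 3.5, cz_4 = 11.5, r_4 = 1.5, cx_5 = 0.5, cy_5 = 5, cz_5 = 7.5, w_5 = 3, d_5 = 4, cx_6 = 12, cy_6 = 12.5, cz_6 = 13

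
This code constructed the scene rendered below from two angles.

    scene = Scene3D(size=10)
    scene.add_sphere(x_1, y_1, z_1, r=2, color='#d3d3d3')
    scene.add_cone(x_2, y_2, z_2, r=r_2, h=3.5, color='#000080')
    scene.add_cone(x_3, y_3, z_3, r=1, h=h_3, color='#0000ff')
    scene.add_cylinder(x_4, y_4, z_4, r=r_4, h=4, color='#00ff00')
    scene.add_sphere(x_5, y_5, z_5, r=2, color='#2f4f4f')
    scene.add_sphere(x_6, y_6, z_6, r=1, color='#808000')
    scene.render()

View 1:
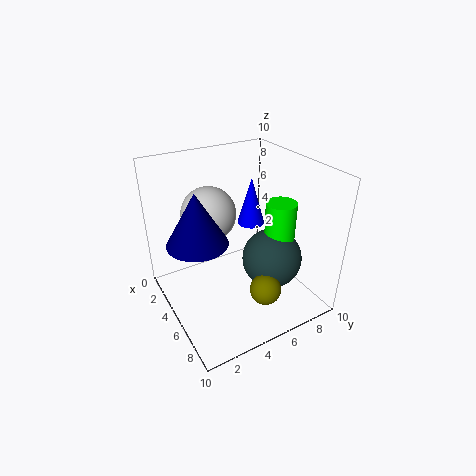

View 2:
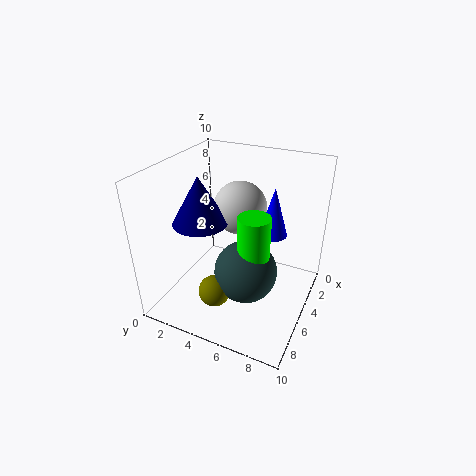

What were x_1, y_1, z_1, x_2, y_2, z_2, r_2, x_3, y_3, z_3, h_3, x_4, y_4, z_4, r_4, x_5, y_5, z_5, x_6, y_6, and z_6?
x_1 = 2.5
y_1 = 4
z_1 = 6
x_2 = 5
y_2 = 2
z_2 = 5.5
r_2 = 2
x_3 = 3.5
y_3 = 7
z_3 = 5
h_3 = 3.5
x_4 = 7
y_4 = 7
z_4 = 4
r_4 = 1
x_5 = 7
y_5 = 6.5
z_5 = 4
x_6 = 8.5
y_6 = 5
z_6 = 3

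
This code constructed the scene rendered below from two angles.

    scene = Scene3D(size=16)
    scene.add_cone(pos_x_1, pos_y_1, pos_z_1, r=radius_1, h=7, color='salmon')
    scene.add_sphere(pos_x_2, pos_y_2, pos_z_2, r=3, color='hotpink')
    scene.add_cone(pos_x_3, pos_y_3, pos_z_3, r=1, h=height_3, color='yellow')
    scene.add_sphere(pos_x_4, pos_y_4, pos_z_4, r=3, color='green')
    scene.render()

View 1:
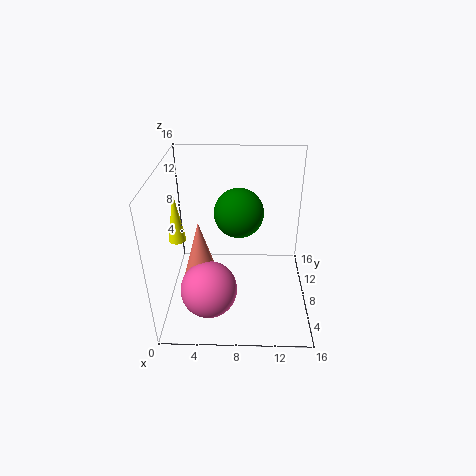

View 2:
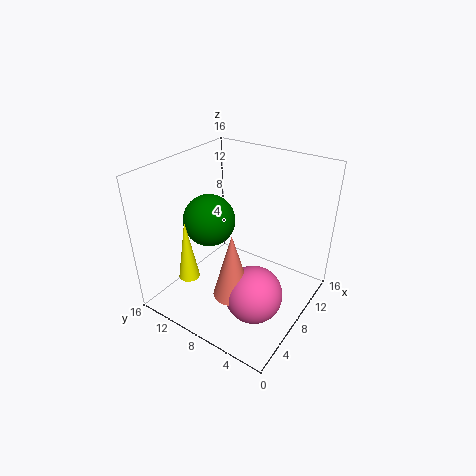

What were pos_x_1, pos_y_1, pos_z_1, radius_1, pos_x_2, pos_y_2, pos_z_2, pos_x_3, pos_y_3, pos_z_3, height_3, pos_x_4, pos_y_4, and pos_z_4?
pos_x_1 = 4, pos_y_1 = 6, pos_z_1 = 4, radius_1 = 2, pos_x_2 = 5, pos_y_2 = 4, pos_z_2 = 4, pos_x_3 = 1, pos_y_3 = 9, pos_z_3 = 7, height_3 = 6, pos_x_4 = 8, pos_y_4 = 12, pos_z_4 = 9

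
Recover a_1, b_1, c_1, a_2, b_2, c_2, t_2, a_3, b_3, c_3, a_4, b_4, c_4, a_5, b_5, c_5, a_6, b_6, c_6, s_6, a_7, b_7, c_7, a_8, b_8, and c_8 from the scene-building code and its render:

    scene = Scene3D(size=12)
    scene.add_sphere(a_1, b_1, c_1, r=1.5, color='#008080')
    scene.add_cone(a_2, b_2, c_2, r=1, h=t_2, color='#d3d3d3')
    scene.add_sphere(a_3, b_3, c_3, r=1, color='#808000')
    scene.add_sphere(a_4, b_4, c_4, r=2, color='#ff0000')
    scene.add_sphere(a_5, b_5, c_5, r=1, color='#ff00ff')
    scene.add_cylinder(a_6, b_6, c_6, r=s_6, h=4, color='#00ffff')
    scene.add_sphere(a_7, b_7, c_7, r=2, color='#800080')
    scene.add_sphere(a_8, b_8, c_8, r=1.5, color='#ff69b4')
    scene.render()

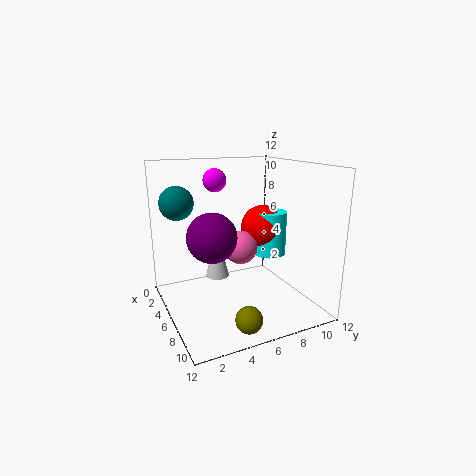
a_1 = 2, b_1 = 2, c_1 = 8.5, a_2 = 5, b_2 = 4.5, c_2 = 2.5, t_2 = 4, a_3 = 11, b_3 = 4.5, c_3 = 1.5, a_4 = 4, b_4 = 9.5, c_4 = 6, a_5 = 3.5, b_5 = 5, c_5 = 10.5, a_6 = 4.5, b_6 = 10, c_6 = 3.5, s_6 = 1.5, a_7 = 6.5, b_7 = 3.5, c_7 = 6.5, a_8 = 4.5, b_8 = 7, c_8 = 4.5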